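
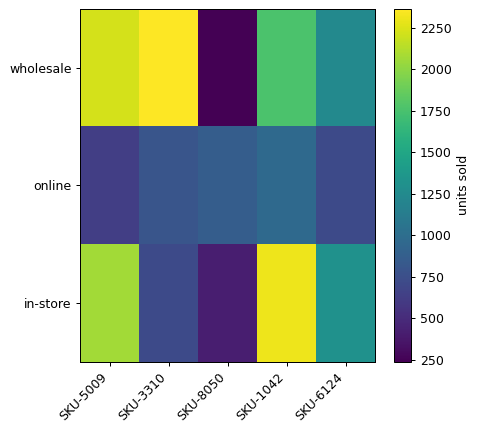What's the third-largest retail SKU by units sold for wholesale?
Top 4 for wholesale: SKU-3310 ≈ 2400, SKU-5009 ≈ 2200, SKU-1042 ≈ 1800, SKU-6124 ≈ 1200.

SKU-1042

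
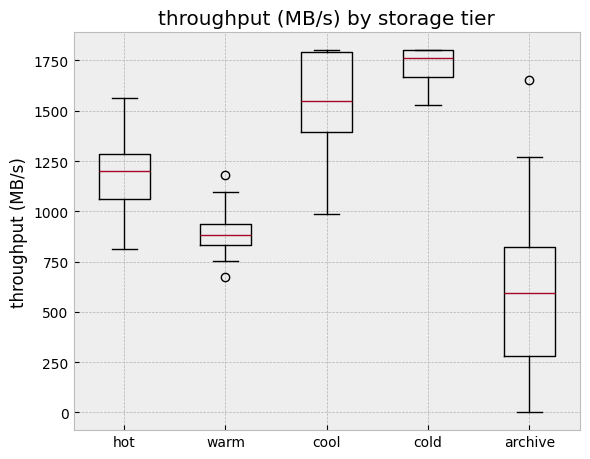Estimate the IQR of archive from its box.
≈ 500

Q3 ≈ 800, Q1 ≈ 300; IQR ≈ 500.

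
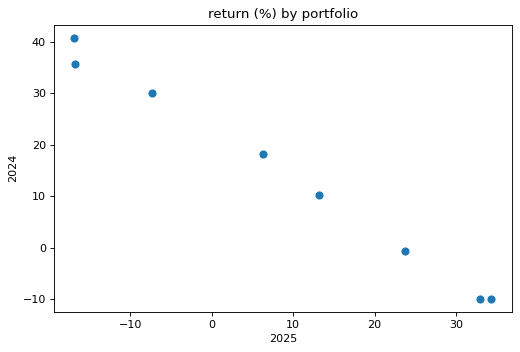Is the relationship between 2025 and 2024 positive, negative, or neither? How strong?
negative, strong

Points are negatively correlated; strong (|r| ≈ 1.0).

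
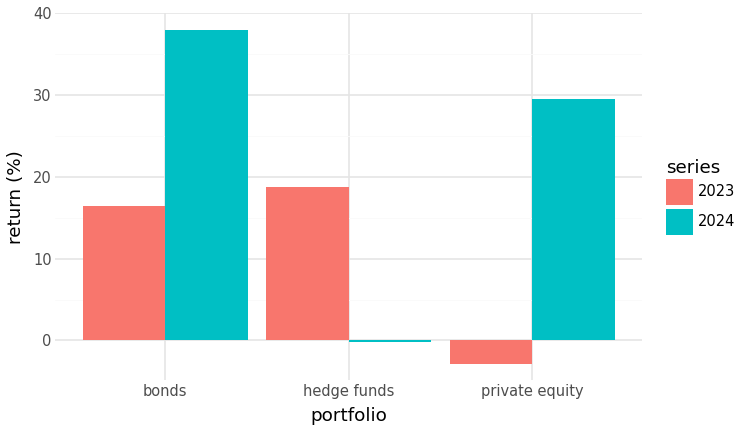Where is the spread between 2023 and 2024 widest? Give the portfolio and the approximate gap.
private equity: 2023 ≈ -5, 2024 ≈ 30 → gap ≈ 35. Next-largest (bonds) is only ≈ 25.

private equity, ≈ 35 %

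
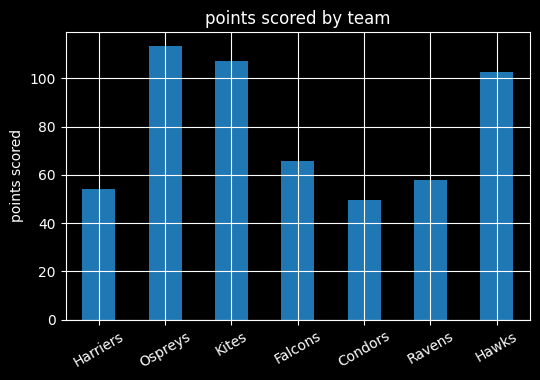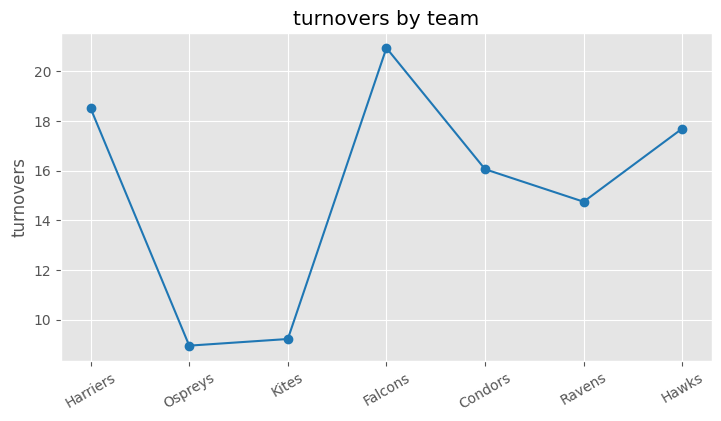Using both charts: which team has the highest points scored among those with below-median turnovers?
Ospreys

Chart 2 median turnovers ≈ 16; below-median teams: Ospreys, Kites, Ravens. Among those, Ospreys has the highest points scored (≈ 120).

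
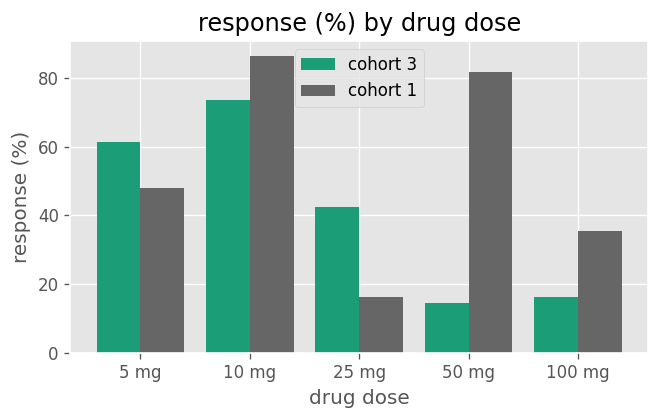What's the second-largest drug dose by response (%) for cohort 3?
5 mg

Top 3 for cohort 3: 10 mg ≈ 70, 5 mg ≈ 60, 25 mg ≈ 40.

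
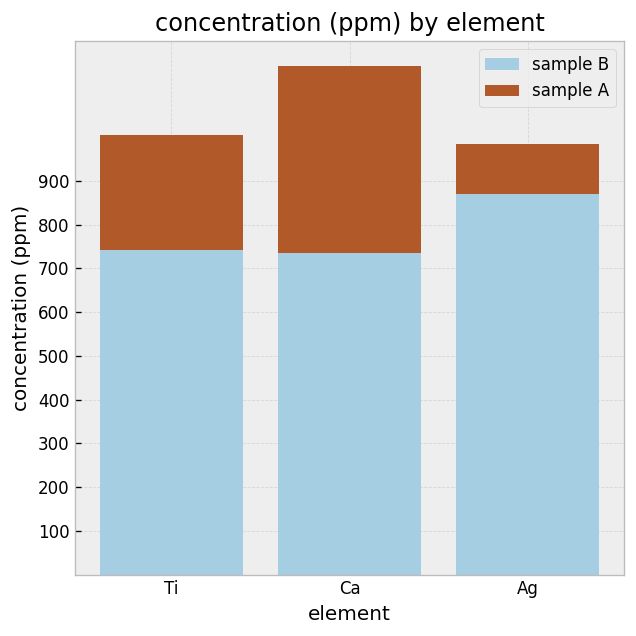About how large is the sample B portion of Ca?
sample B top ≈ 700, bottom ≈ 0; segment ≈ 700.

≈ 700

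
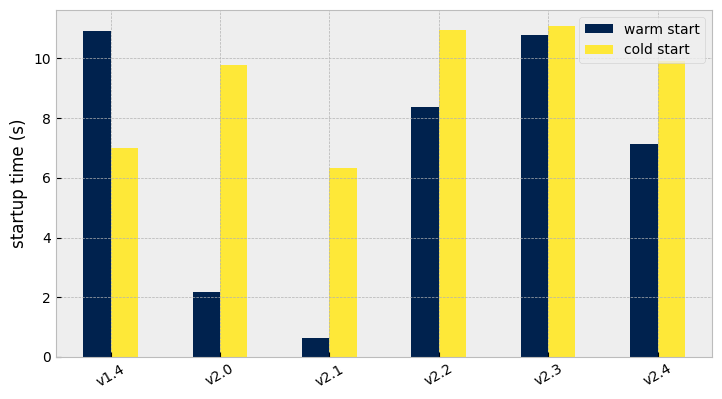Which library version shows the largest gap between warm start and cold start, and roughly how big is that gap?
v2.0: warm start ≈ 2, cold start ≈ 10 → gap ≈ 8. Next-largest (v2.1) is only ≈ 5.

v2.0, ≈ 8 s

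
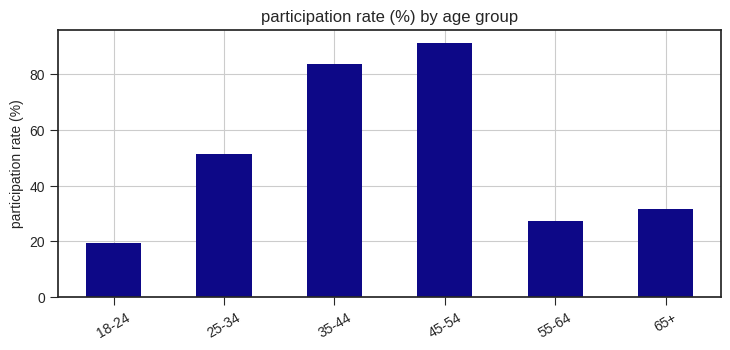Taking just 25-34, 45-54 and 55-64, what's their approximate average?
(50 + 90 + 30) / 3 ≈ 57.

≈ 57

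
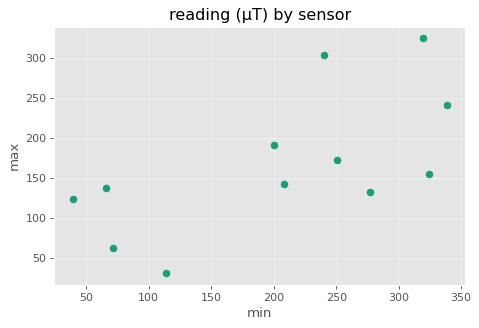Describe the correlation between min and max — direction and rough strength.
Points are positively correlated; moderate (|r| ≈ 0.6).

positive, moderate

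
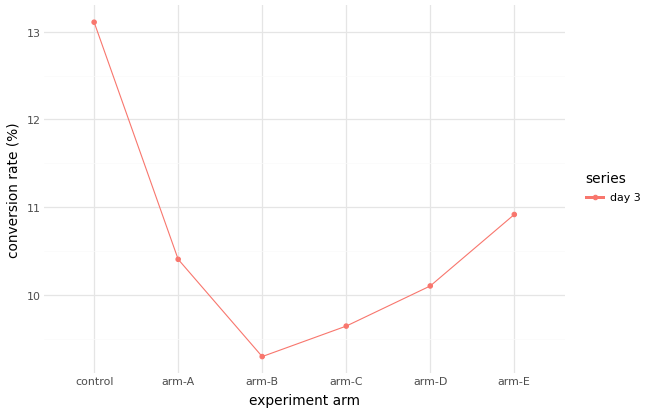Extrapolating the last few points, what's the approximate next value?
Last three: 9.5, 10.0, 11.0 → slope ≈ 0.75/step → next ≈ 11.75.

≈ 11.75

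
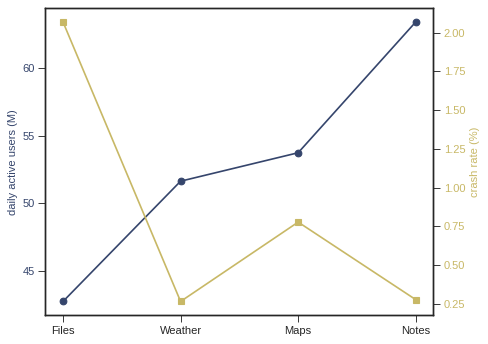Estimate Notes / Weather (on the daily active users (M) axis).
Notes ≈ 64, Weather ≈ 52; 64/52 ≈ 1.23.

≈ 1.23×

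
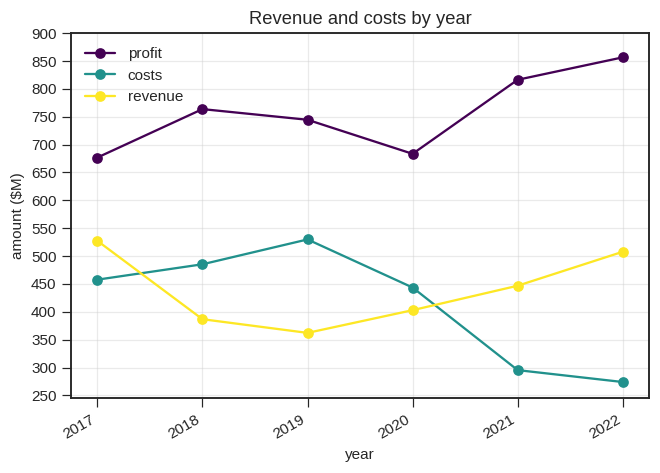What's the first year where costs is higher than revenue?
2018

2017: costs ≈ 450 vs revenue ≈ 550 (not yet); 2018: costs ≈ 500 vs revenue ≈ 400 (first crossover).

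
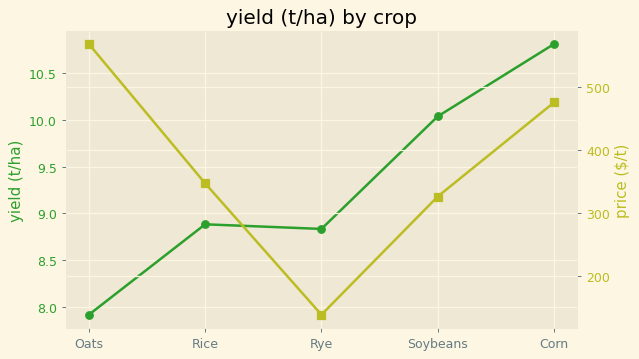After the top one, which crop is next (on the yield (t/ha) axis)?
Soybeans

Top 3 (on the yield (t/ha) axis): Corn ≈ 11.0, Soybeans ≈ 10.0, Rice ≈ 9.0.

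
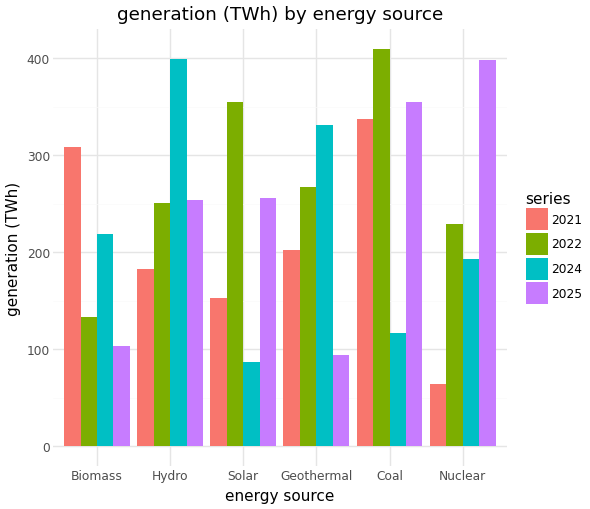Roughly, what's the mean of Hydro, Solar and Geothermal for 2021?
≈ 183

(200 + 150 + 200) / 3 ≈ 183.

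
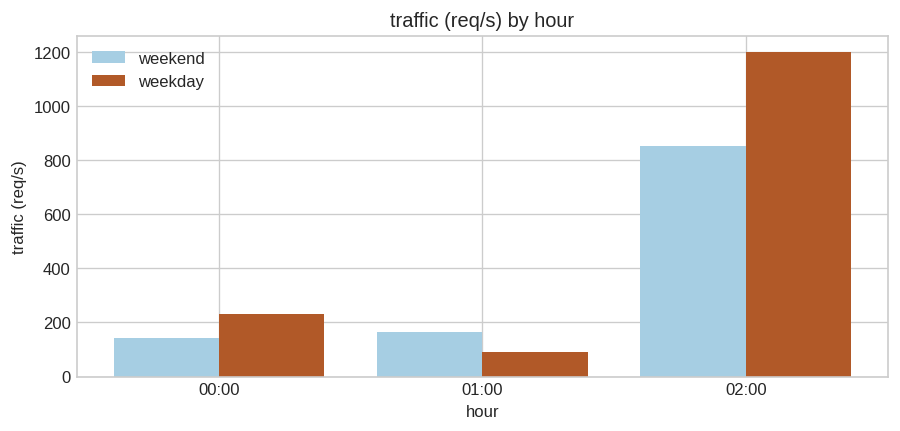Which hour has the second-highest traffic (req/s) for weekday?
Top 3 for weekday: 02:00 ≈ 1200, 00:00 ≈ 200, 01:00 ≈ 100.

00:00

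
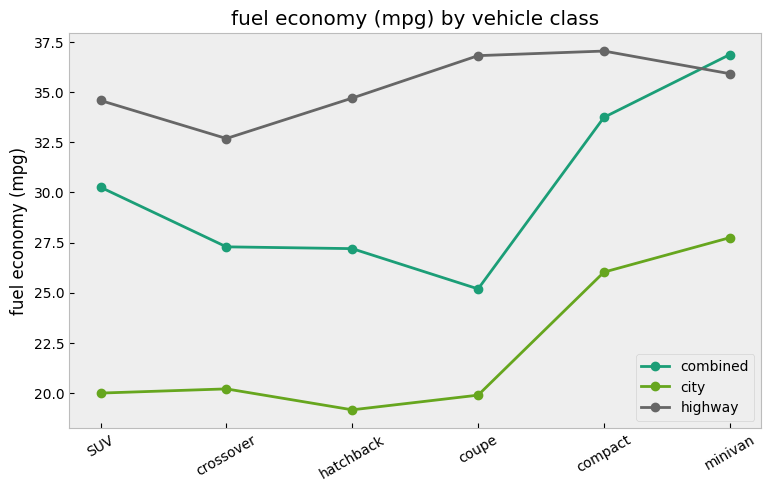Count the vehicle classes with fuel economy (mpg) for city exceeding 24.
2

Above 24: compact, minivan.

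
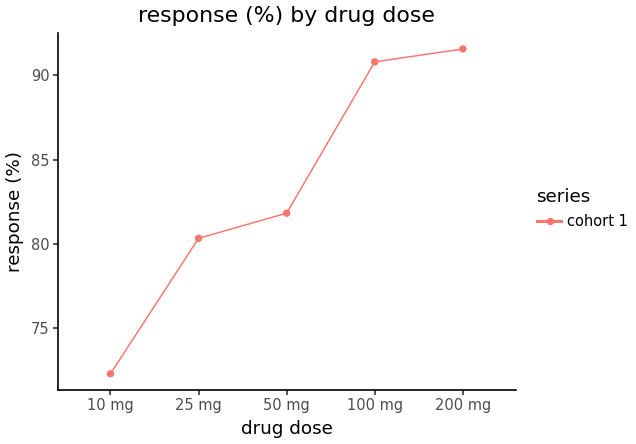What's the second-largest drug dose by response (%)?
100 mg

Top 3: 200 mg ≈ 92, 100 mg ≈ 90, 50 mg ≈ 82.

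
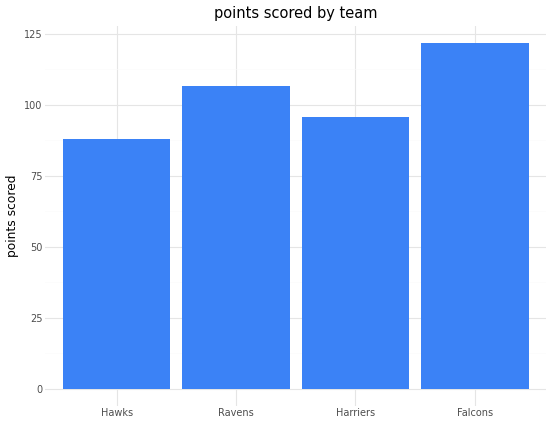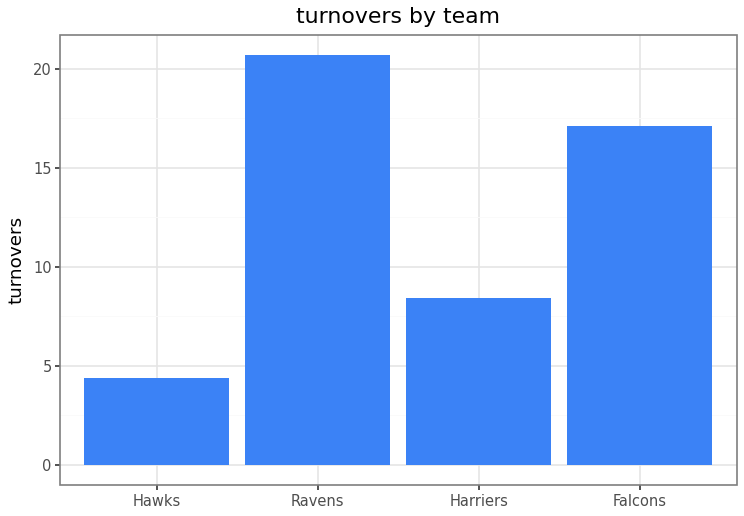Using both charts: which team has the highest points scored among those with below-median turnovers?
Harriers

Chart 2 median turnovers ≈ 12; below-median teams: Hawks, Harriers. Among those, Harriers has the highest points scored (≈ 100).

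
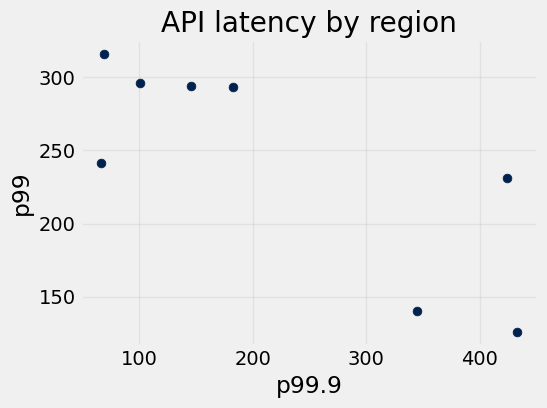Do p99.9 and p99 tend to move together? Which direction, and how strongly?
Points are negatively correlated; strong (|r| ≈ 0.8).

negative, strong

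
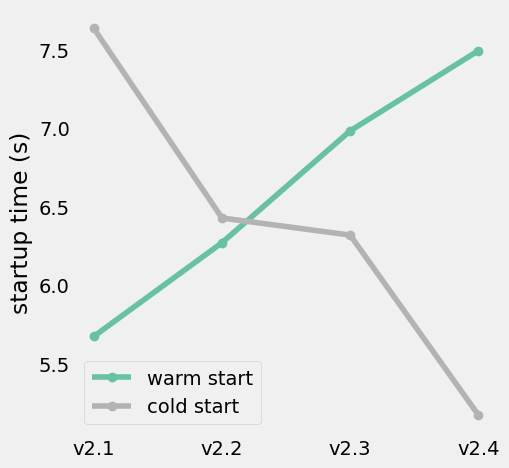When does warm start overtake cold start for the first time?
v2.3

v2.2: warm start ≈ 6.5 vs cold start ≈ 6.5 (not yet); v2.3: warm start ≈ 7.0 vs cold start ≈ 6.5 (first crossover).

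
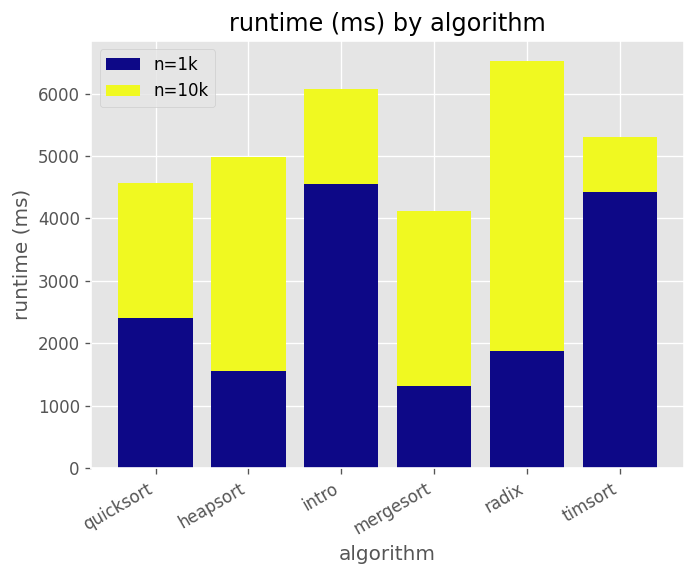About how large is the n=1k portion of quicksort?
≈ 2000

n=1k top ≈ 2000, bottom ≈ 0; segment ≈ 2000.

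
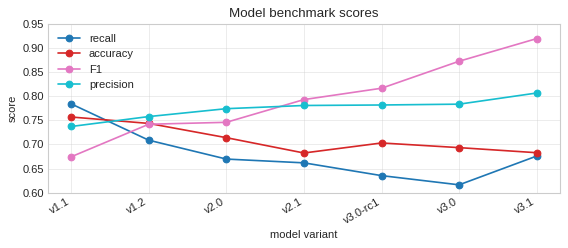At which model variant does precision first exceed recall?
v1.2

v1.1: precision ≈ 0.75 vs recall ≈ 0.80 (not yet); v1.2: precision ≈ 0.75 vs recall ≈ 0.70 (first crossover).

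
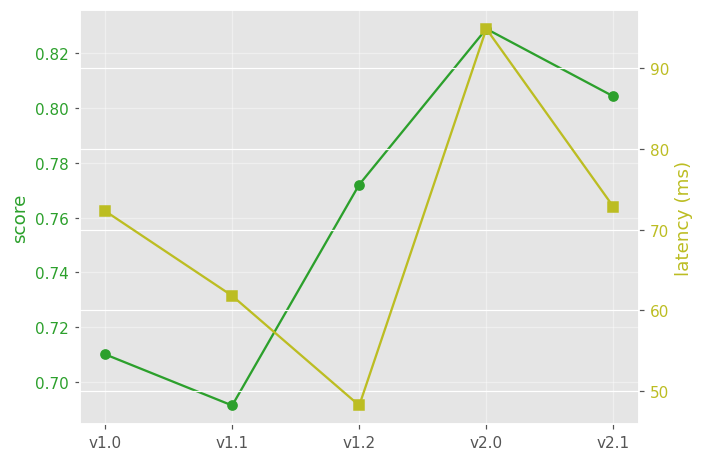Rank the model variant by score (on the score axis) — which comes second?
v2.1

Top 3 (on the score axis): v2.0 ≈ 0.82, v2.1 ≈ 0.80, v1.2 ≈ 0.78.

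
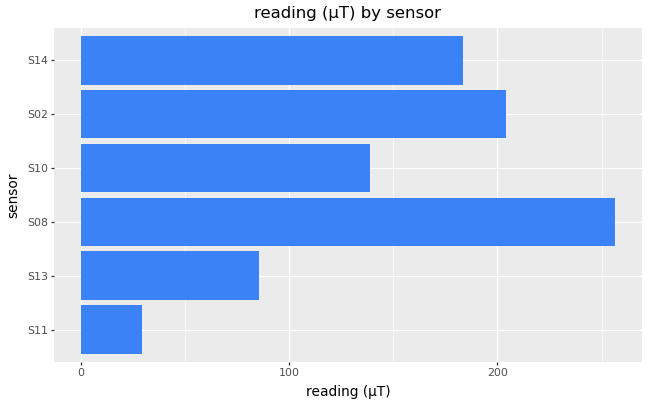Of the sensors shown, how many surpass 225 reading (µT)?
1

Above 225: S08.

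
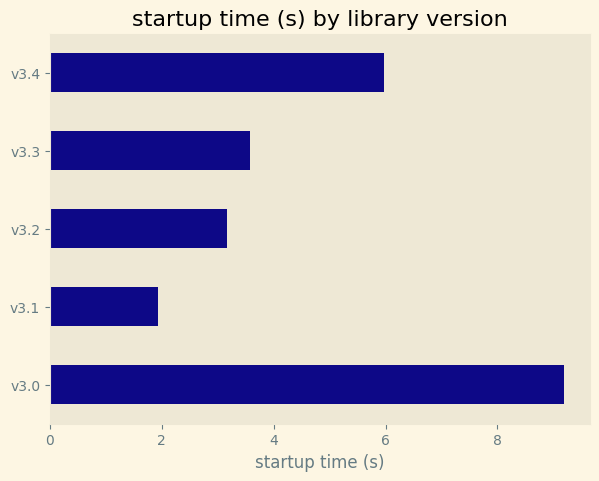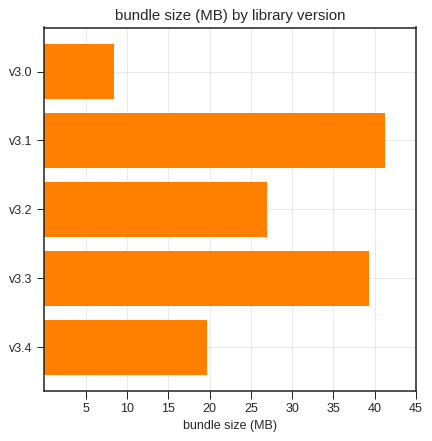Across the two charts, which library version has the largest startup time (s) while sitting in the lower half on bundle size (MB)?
v3.0

Chart 2 median bundle size (MB) ≈ 25; below-median library versions: v3.0, v3.4. Among those, v3.0 has the highest startup time (s) (≈ 9).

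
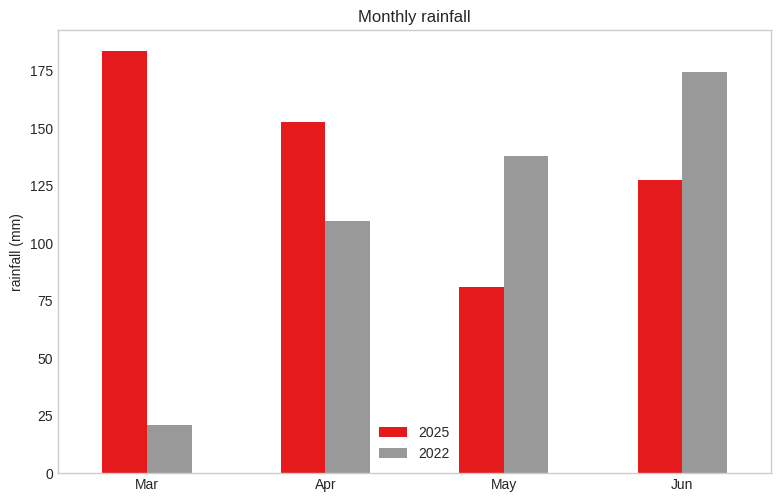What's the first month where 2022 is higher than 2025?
May

Apr: 2022 ≈ 100 vs 2025 ≈ 160 (not yet); May: 2022 ≈ 140 vs 2025 ≈ 80 (first crossover).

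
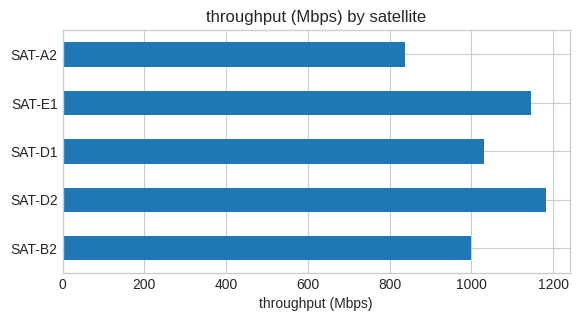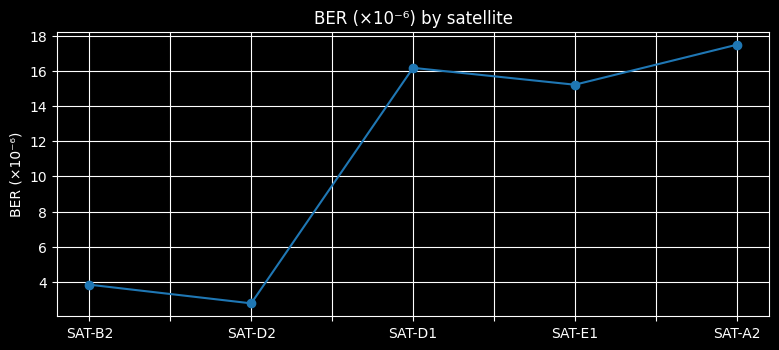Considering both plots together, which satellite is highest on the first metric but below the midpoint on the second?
Chart 2 median BER (×10⁻⁶) ≈ 16; below-median satellites: SAT-B2, SAT-D2. Among those, SAT-D2 has the highest throughput (Mbps) (≈ 1200).

SAT-D2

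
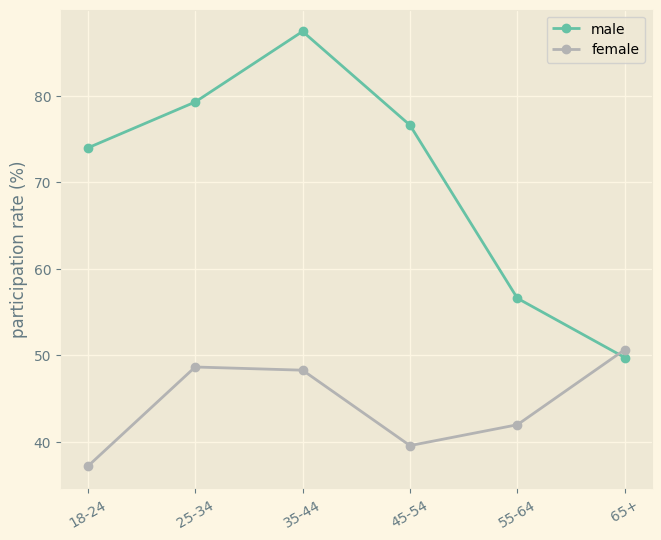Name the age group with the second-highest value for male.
Top 3 for male: 35-44 ≈ 85, 25-34 ≈ 80, 45-54 ≈ 75.

25-34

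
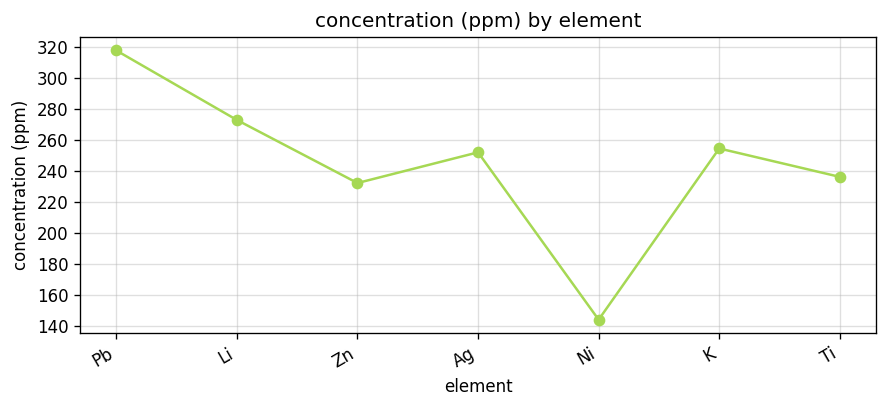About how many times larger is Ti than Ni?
Ti ≈ 240, Ni ≈ 140; 240/140 ≈ 1.71.

≈ 1.71×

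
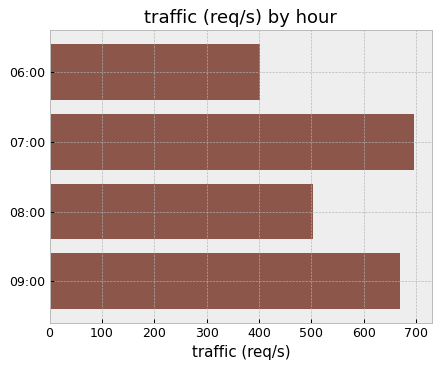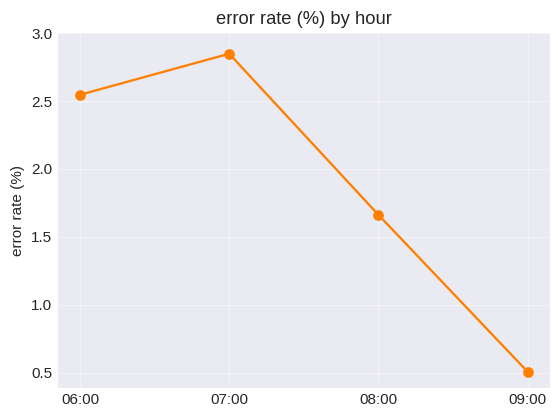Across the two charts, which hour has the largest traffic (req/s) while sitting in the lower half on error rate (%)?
Chart 2 median error rate (%) ≈ 2; below-median hours: 08:00, 09:00. Among those, 09:00 has the highest traffic (req/s) (≈ 700).

09:00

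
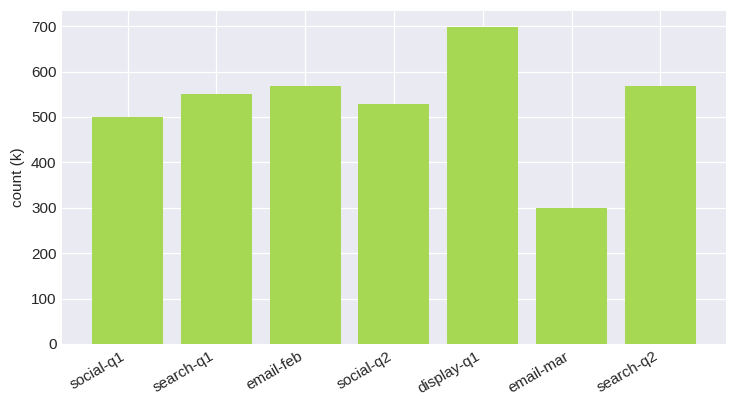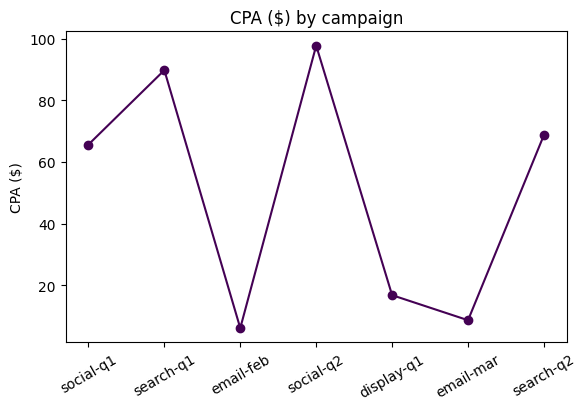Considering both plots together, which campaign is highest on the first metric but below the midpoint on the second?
Chart 2 median CPA ($) ≈ 70; below-median campaigns: email-feb, display-q1, email-mar. Among those, display-q1 has the highest count (k) (≈ 700).

display-q1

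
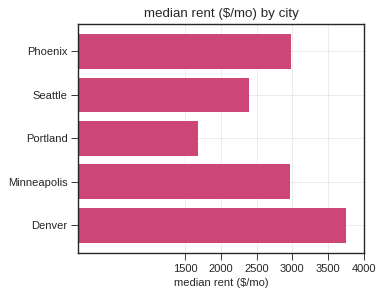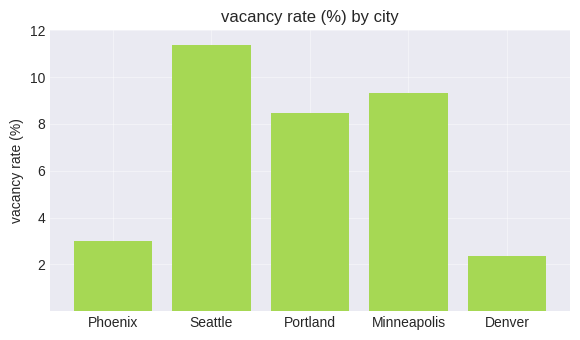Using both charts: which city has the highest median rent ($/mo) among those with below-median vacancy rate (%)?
Denver

Chart 2 median vacancy rate (%) ≈ 8; below-median cities: Phoenix, Denver. Among those, Denver has the highest median rent ($/mo) (≈ 3500).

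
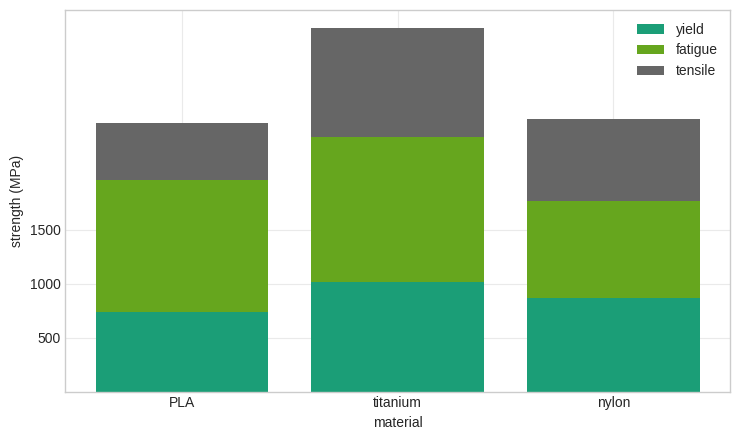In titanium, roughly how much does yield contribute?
≈ 1000

yield top ≈ 1000, bottom ≈ 0; segment ≈ 1000.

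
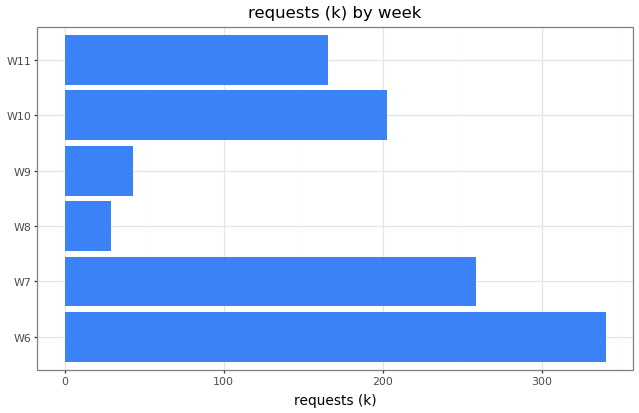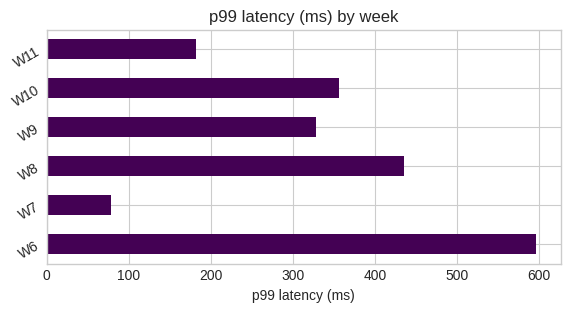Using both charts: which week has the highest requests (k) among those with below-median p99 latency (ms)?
Chart 2 median p99 latency (ms) ≈ 300; below-median weeks: W7, W9, W11. Among those, W7 has the highest requests (k) (≈ 250).

W7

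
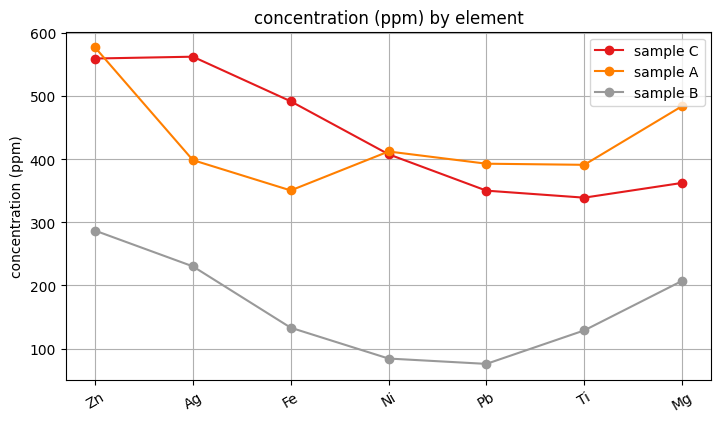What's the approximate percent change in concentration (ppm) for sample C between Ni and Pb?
≈ -12.5%

Ni ≈ 400, Pb ≈ 350; (350 − 400) / 400 ≈ -12.5%.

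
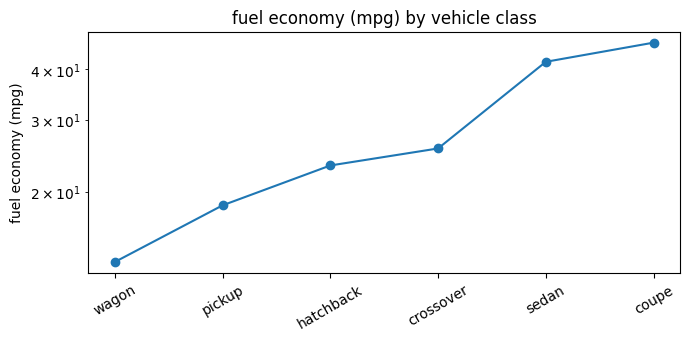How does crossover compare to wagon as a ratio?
crossover ≈ 25, wagon ≈ 15; 25/15 ≈ 1.67.

≈ 1.67×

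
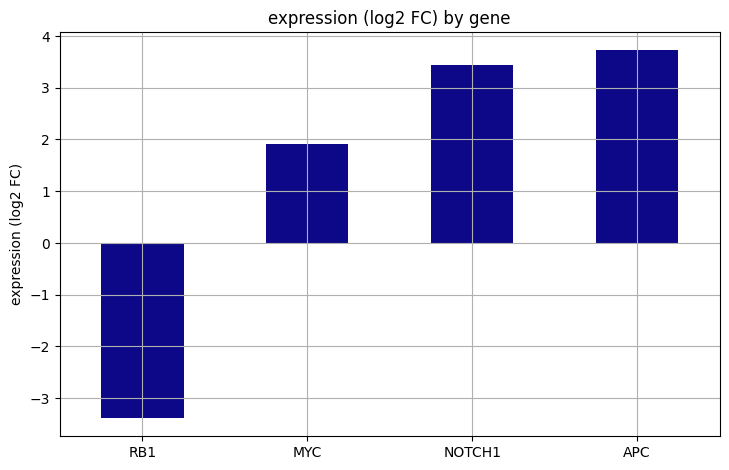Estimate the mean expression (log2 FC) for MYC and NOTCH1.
(2 + 3) / 2 ≈ 2.

≈ 2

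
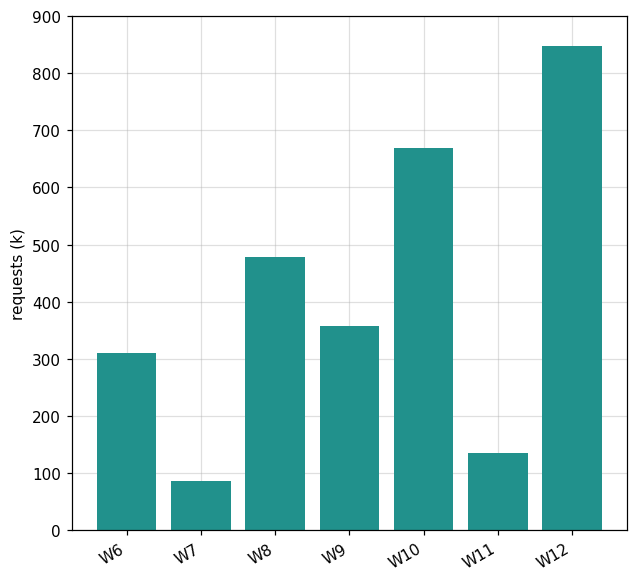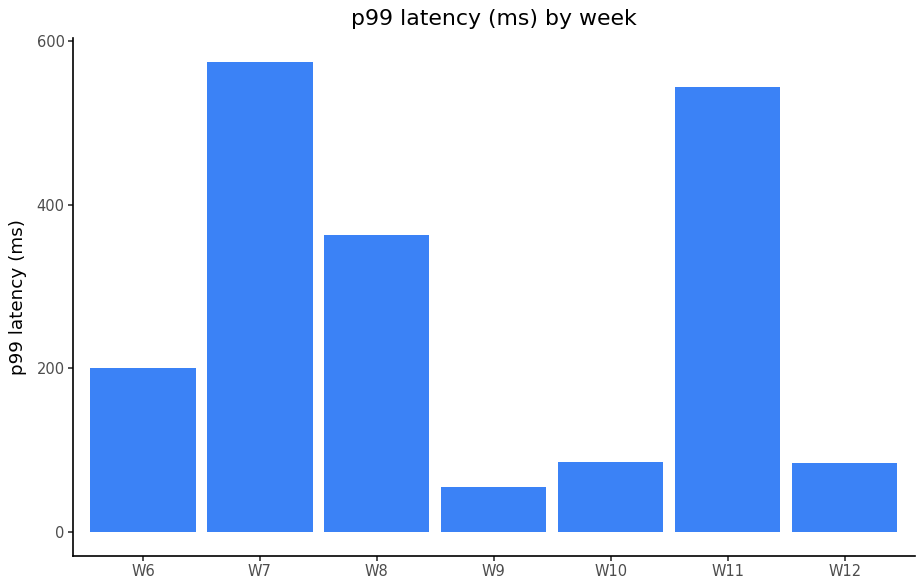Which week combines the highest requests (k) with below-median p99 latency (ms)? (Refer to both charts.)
W12

Chart 2 median p99 latency (ms) ≈ 200; below-median weeks: W9, W10, W12. Among those, W12 has the highest requests (k) (≈ 800).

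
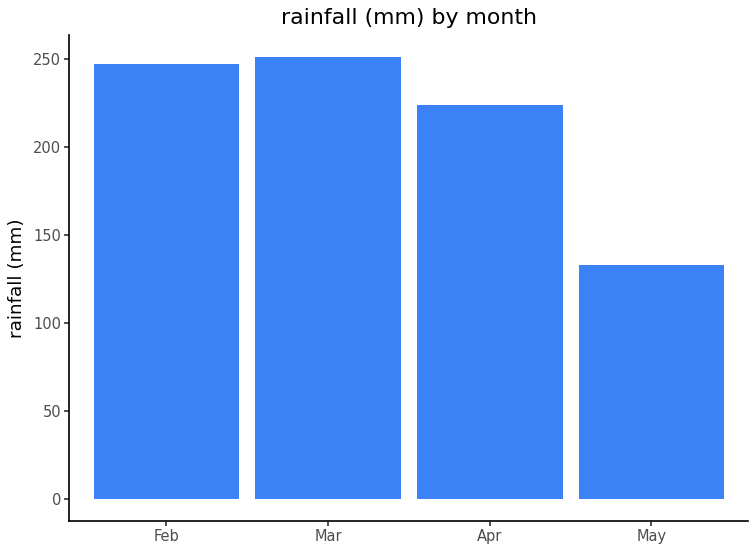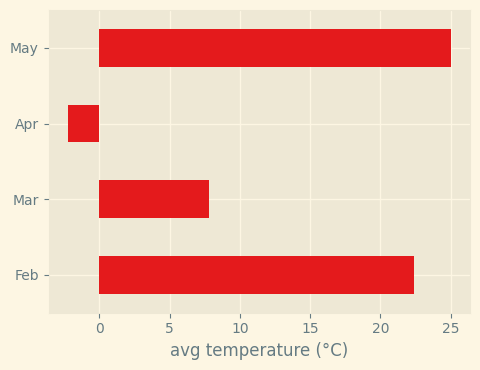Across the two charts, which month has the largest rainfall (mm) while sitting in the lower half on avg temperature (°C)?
Mar

Chart 2 median avg temperature (°C) ≈ 15; below-median months: Mar, Apr. Among those, Mar has the highest rainfall (mm) (≈ 250).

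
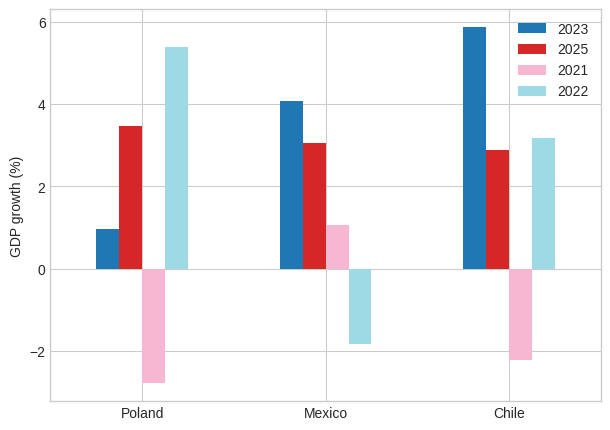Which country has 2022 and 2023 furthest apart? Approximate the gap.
Mexico, ≈ 6 %

Mexico: 2022 ≈ -2, 2023 ≈ 4 → gap ≈ 6. Next-largest (Poland) is only ≈ 4.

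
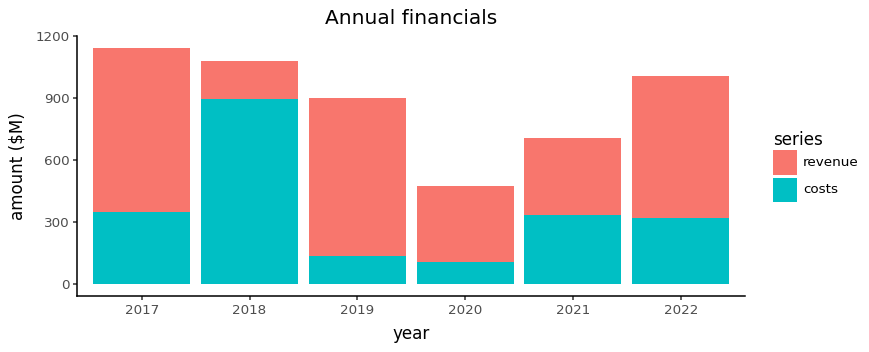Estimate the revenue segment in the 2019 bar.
≈ 800

revenue top ≈ 900, bottom ≈ 100; segment ≈ 800.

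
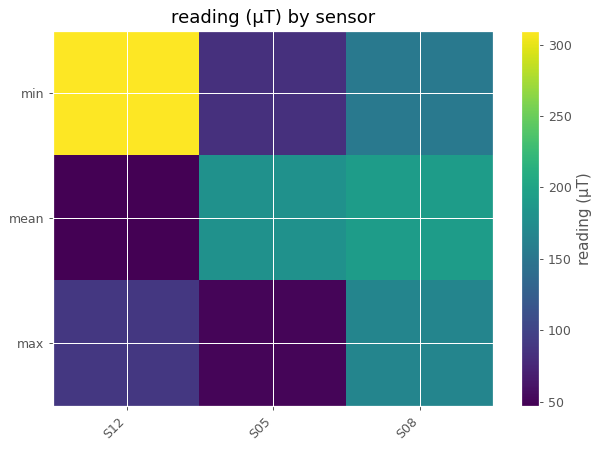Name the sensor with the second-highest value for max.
Top 3 for max: S08 ≈ 175, S12 ≈ 100, S05 ≈ 50.

S12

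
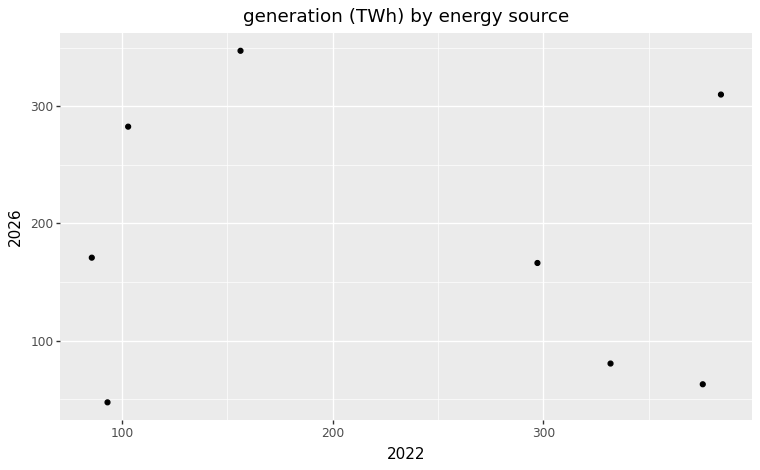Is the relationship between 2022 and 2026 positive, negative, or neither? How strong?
no clear correlation

Points are roughly uncorrelated; weak (|r| ≈ 0.1).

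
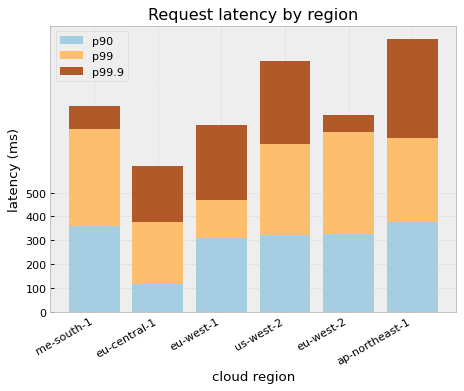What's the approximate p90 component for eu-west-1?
≈ 300

p90 top ≈ 300, bottom ≈ 0; segment ≈ 300.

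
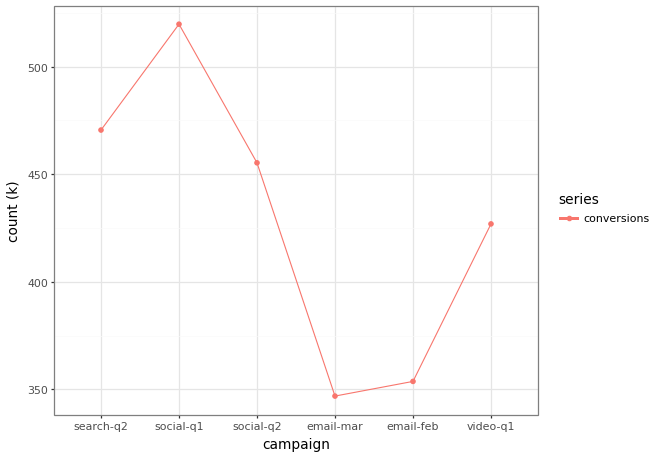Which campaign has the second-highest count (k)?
search-q2

Top 3: social-q1 ≈ 520, search-q2 ≈ 480, social-q2 ≈ 460.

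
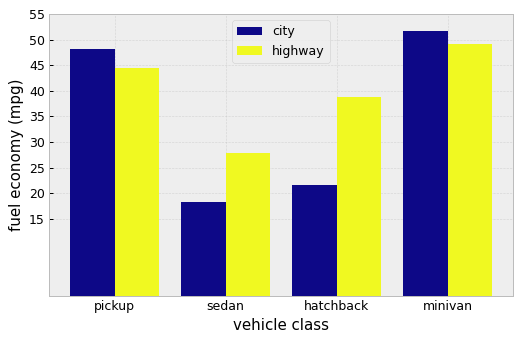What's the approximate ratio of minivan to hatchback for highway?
≈ 1.25×

minivan ≈ 50, hatchback ≈ 40; 50/40 ≈ 1.25.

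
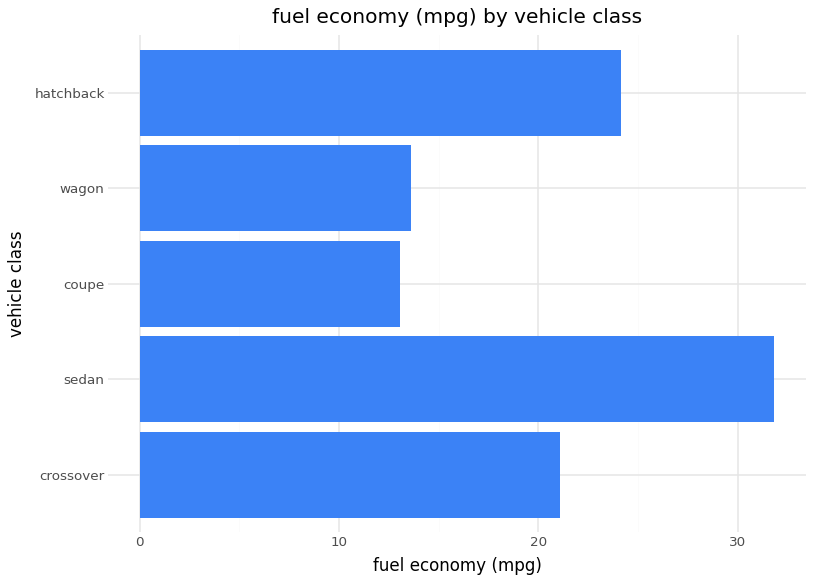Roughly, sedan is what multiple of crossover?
sedan ≈ 30, crossover ≈ 20; 30/20 ≈ 1.5.

≈ 1.5×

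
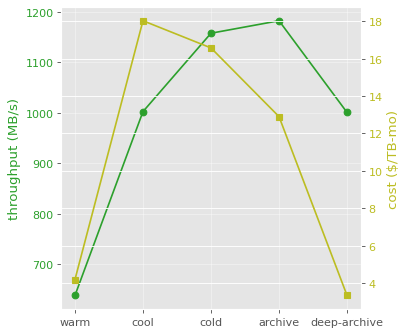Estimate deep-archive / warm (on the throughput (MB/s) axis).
deep-archive ≈ 1000, warm ≈ 650; 1000/650 ≈ 1.54.

≈ 1.54×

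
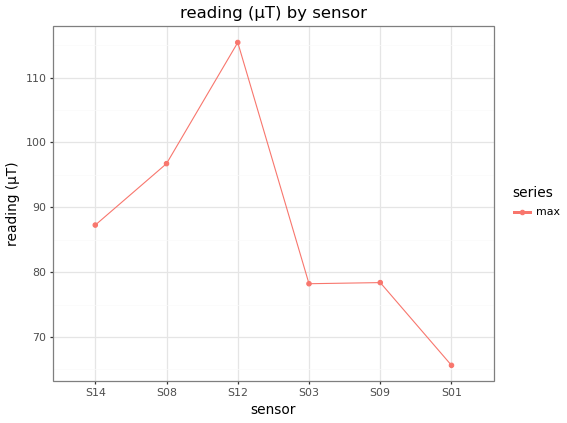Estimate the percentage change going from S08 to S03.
S08 ≈ 95, S03 ≈ 80; (80 − 95) / 95 ≈ -15.8%.

≈ -15.8%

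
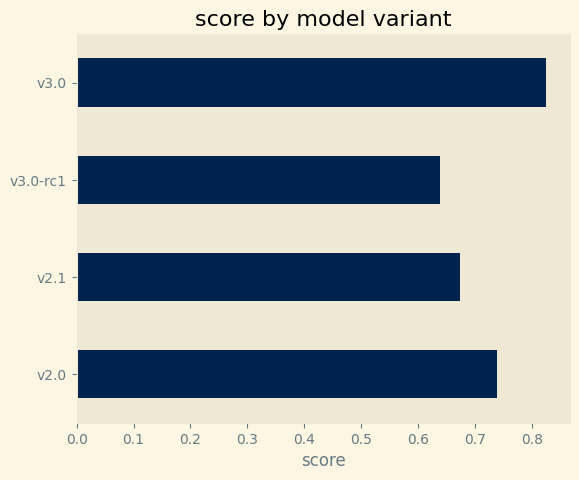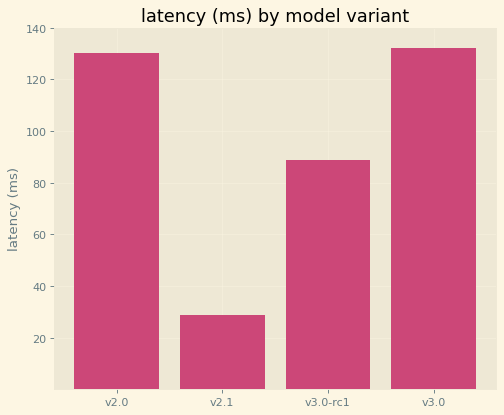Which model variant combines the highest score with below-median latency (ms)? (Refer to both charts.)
v2.1

Chart 2 median latency (ms) ≈ 100; below-median model variants: v2.1, v3.0-rc1. Among those, v2.1 has the highest score (≈ 0.7).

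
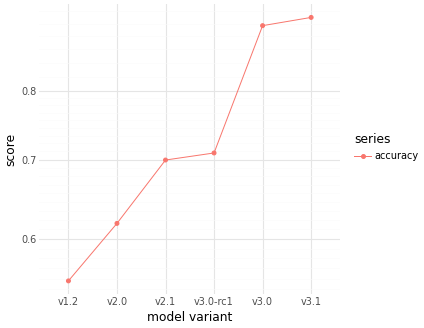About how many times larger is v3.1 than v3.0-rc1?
≈ 1.29×

v3.1 ≈ 0.90, v3.0-rc1 ≈ 0.70; 0.90/0.70 ≈ 1.29.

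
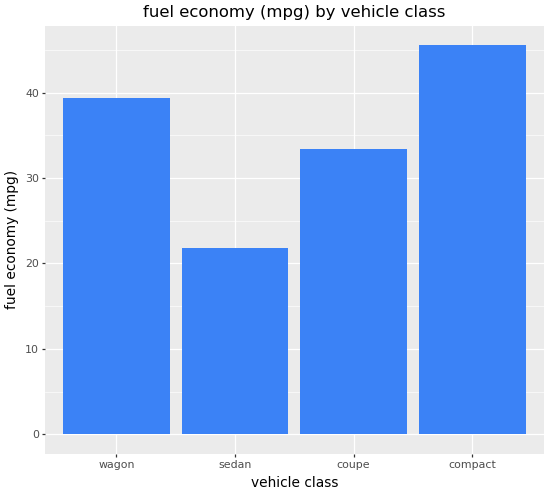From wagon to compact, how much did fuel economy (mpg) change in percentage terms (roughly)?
≈ +12.5%

wagon ≈ 40, compact ≈ 45; (45 − 40) / 40 ≈ +12.5%.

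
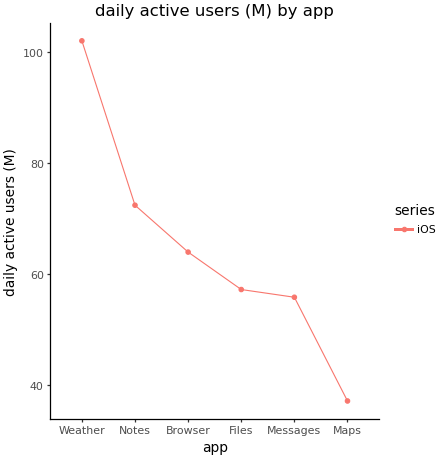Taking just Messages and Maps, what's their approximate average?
≈ 50

(60 + 40) / 2 ≈ 50.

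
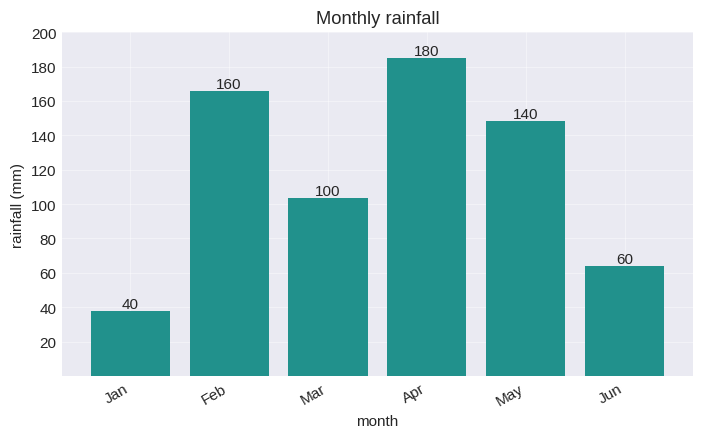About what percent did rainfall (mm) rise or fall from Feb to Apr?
≈ +12.5%

Feb ≈ 160, Apr ≈ 180; (180 − 160) / 160 ≈ +12.5%.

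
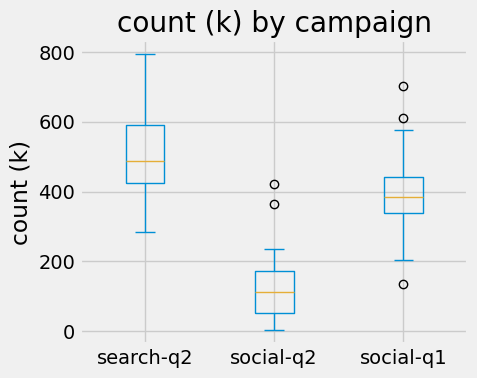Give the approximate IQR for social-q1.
Q3 ≈ 450, Q1 ≈ 350; IQR ≈ 100.

≈ 100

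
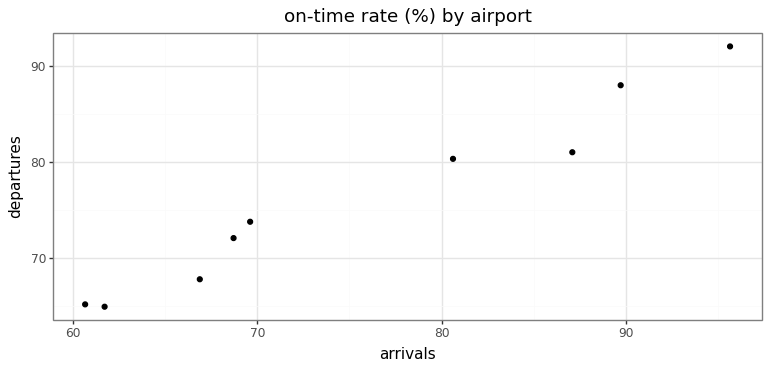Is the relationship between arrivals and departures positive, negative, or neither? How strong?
Points are positively correlated; strong (|r| ≈ 1.0).

positive, strong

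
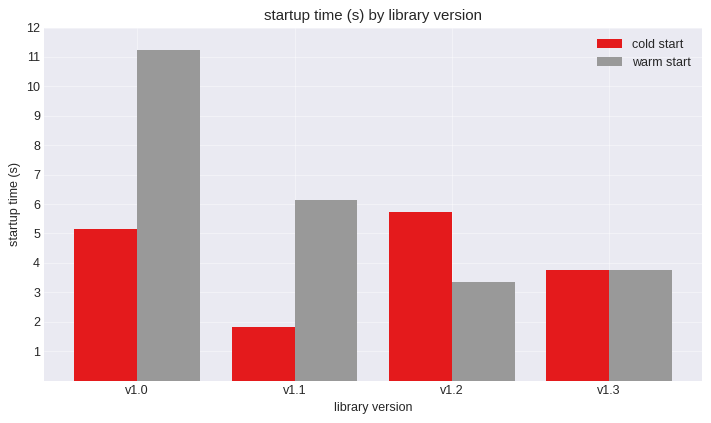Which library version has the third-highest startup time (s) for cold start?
v1.3

Top 4 for cold start: v1.2 ≈ 6, v1.0 ≈ 5, v1.3 ≈ 4, v1.1 ≈ 2.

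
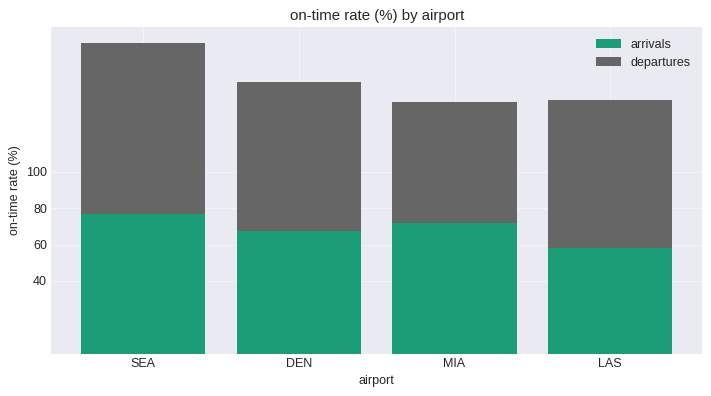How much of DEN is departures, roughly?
≈ 80

departures top ≈ 140, bottom ≈ 60; segment ≈ 80.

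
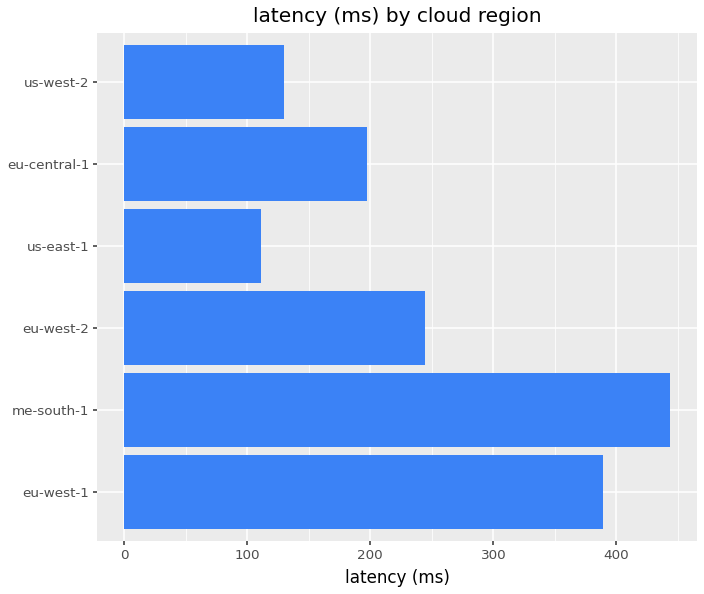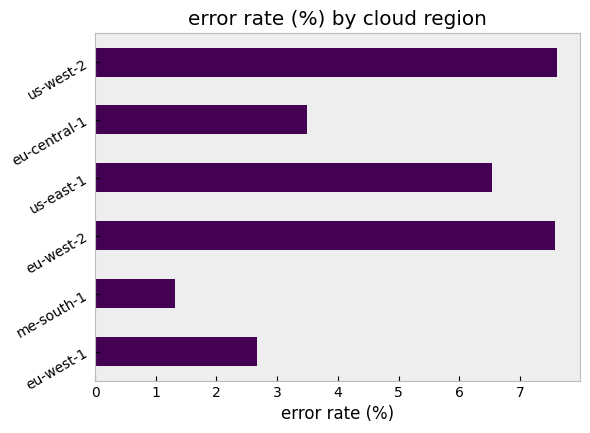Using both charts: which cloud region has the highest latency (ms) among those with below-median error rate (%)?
me-south-1

Chart 2 median error rate (%) ≈ 5; below-median cloud regions: eu-west-1, me-south-1, eu-central-1. Among those, me-south-1 has the highest latency (ms) (≈ 450).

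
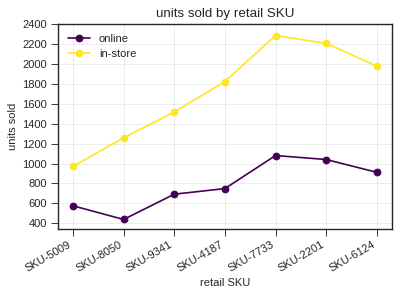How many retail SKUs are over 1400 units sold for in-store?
5

Above 1400: SKU-9341, SKU-4187, SKU-7733, SKU-2201, SKU-6124.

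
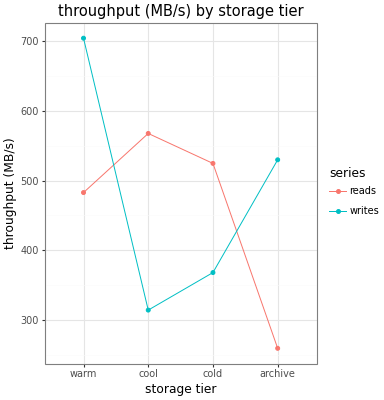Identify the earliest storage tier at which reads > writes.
warm: reads ≈ 500 vs writes ≈ 700 (not yet); cool: reads ≈ 550 vs writes ≈ 300 (first crossover).

cool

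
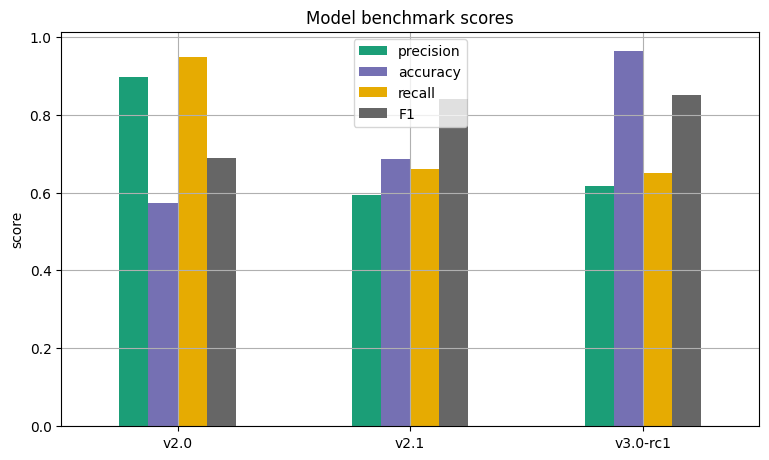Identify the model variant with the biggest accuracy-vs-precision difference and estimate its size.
v3.0-rc1: accuracy ≈ 1.0, precision ≈ 0.6 → gap ≈ 0.4. Next-largest (v2.0) is only ≈ 0.3.

v3.0-rc1, ≈ 0.4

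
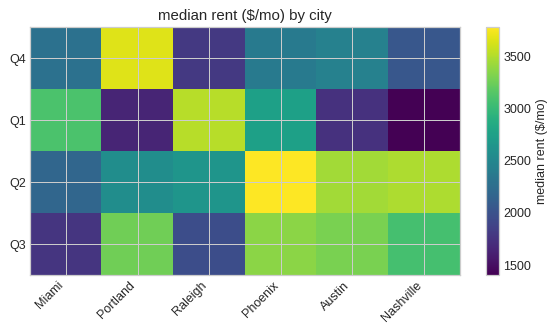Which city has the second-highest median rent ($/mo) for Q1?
Top 3 for Q1: Raleigh ≈ 3600, Miami ≈ 3200, Phoenix ≈ 2800.

Miami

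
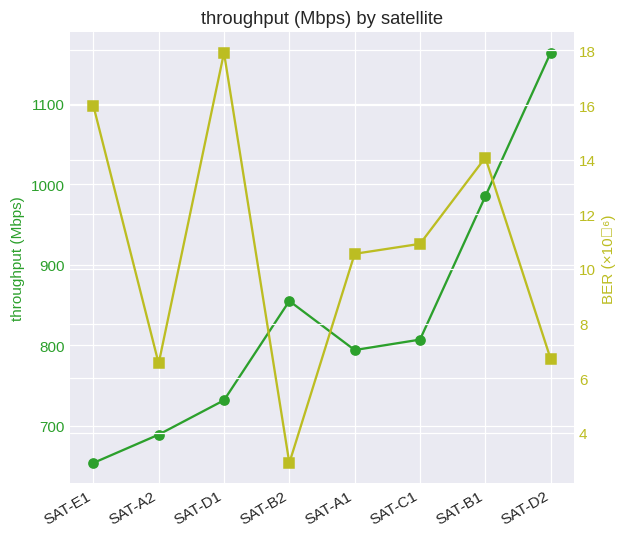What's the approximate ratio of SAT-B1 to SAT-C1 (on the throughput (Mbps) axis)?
SAT-B1 ≈ 1000, SAT-C1 ≈ 800; 1000/800 ≈ 1.25.

≈ 1.25×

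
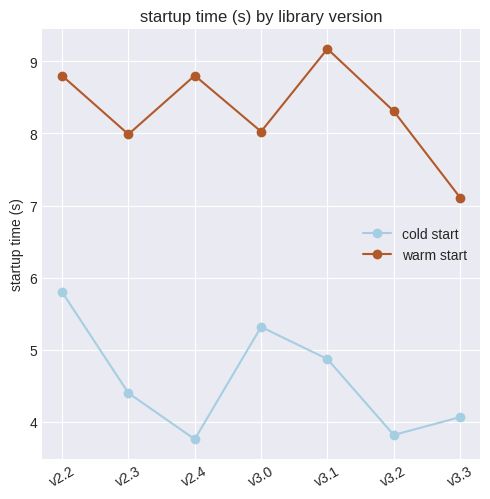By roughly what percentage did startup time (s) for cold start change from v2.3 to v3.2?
≈ -11.1%

v2.3 ≈ 4.5, v3.2 ≈ 4.0; (4.0 − 4.5) / 4.5 ≈ -11.1%.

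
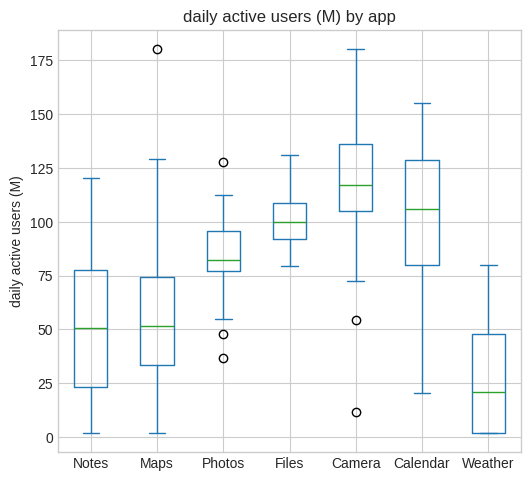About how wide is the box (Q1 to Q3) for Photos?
Q3 ≈ 100, Q1 ≈ 80; IQR ≈ 20.

≈ 20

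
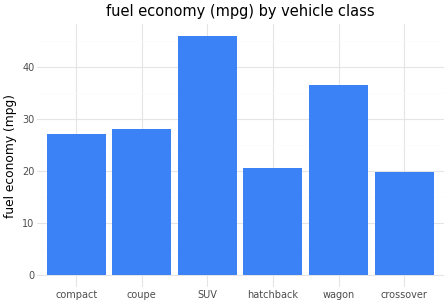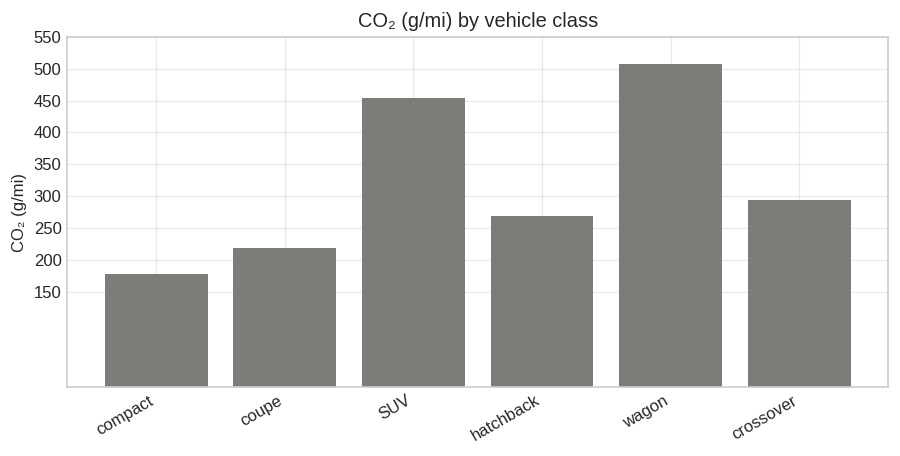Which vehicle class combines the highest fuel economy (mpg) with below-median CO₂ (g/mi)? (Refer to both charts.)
Chart 2 median CO₂ (g/mi) ≈ 300; below-median vehicle classes: compact, coupe, hatchback. Among those, coupe has the highest fuel economy (mpg) (≈ 30).

coupe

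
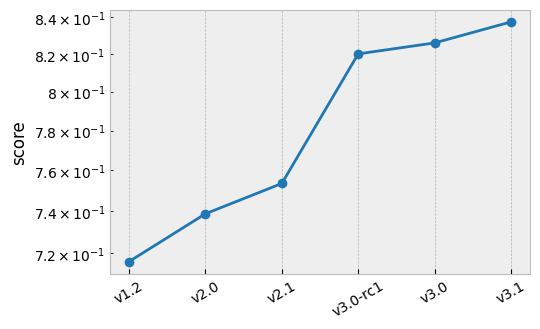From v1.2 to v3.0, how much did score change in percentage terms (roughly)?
v1.2 ≈ 0.72, v3.0 ≈ 0.82; (0.82 − 0.72) / 0.72 ≈ +13.9%.

≈ +13.9%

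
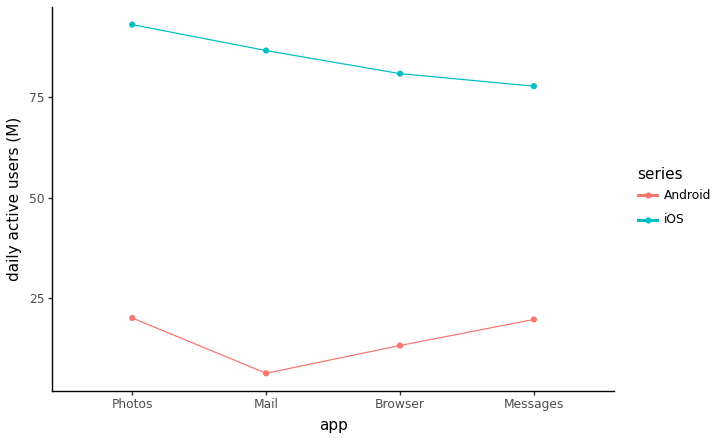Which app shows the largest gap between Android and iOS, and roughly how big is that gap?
Mail, ≈ 80 M

Mail: Android ≈ 10, iOS ≈ 90 → gap ≈ 80. Next-largest (Photos) is only ≈ 70.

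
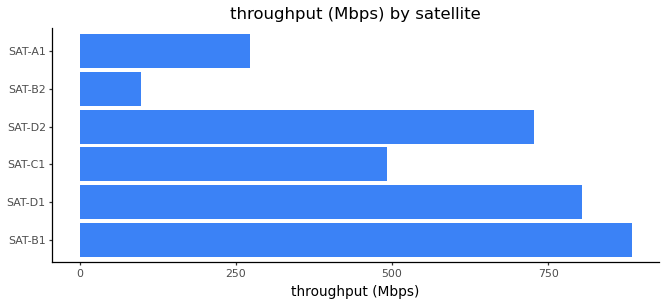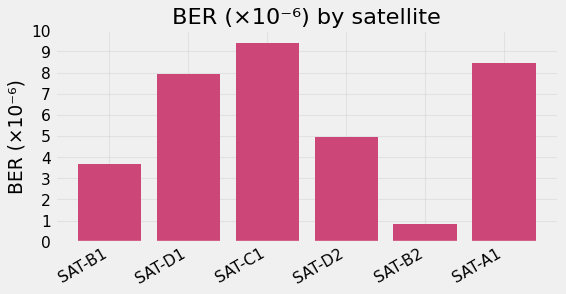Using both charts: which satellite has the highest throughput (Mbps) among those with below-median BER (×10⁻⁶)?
Chart 2 median BER (×10⁻⁶) ≈ 6; below-median satellites: SAT-B1, SAT-D2, SAT-B2. Among those, SAT-B1 has the highest throughput (Mbps) (≈ 900).

SAT-B1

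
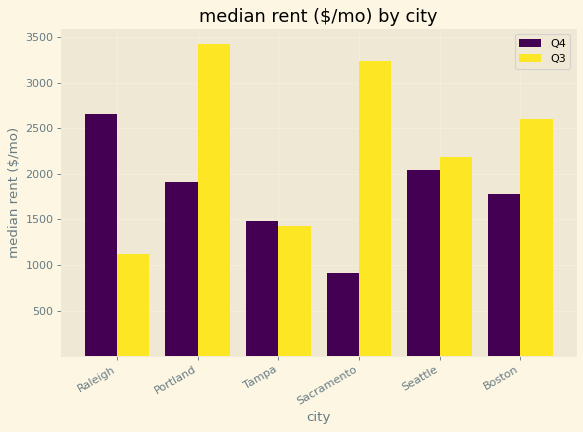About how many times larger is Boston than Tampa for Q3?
Boston ≈ 2500, Tampa ≈ 1500; 2500/1500 ≈ 1.67.

≈ 1.67×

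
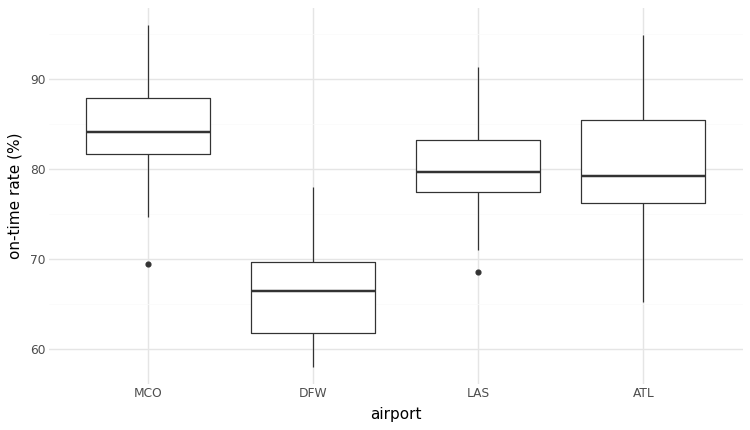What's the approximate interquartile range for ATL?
Q3 ≈ 86, Q1 ≈ 76; IQR ≈ 10.

≈ 10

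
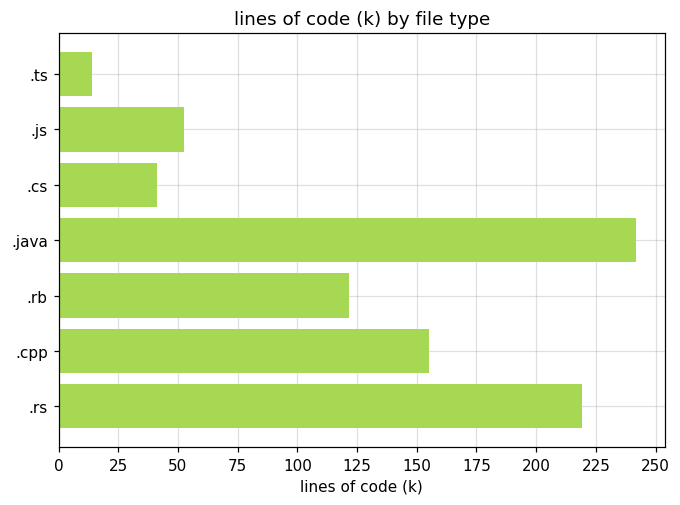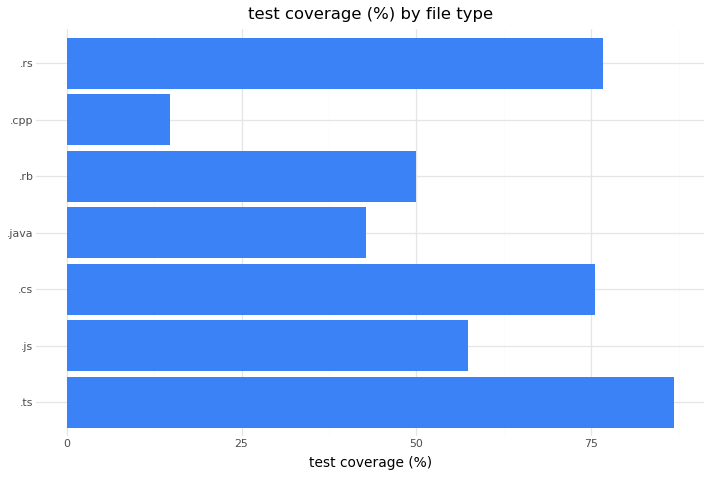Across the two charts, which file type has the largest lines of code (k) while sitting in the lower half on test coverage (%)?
Chart 2 median test coverage (%) ≈ 60; below-median file types: .java, .rb, .cpp. Among those, .java has the highest lines of code (k) (≈ 250).

.java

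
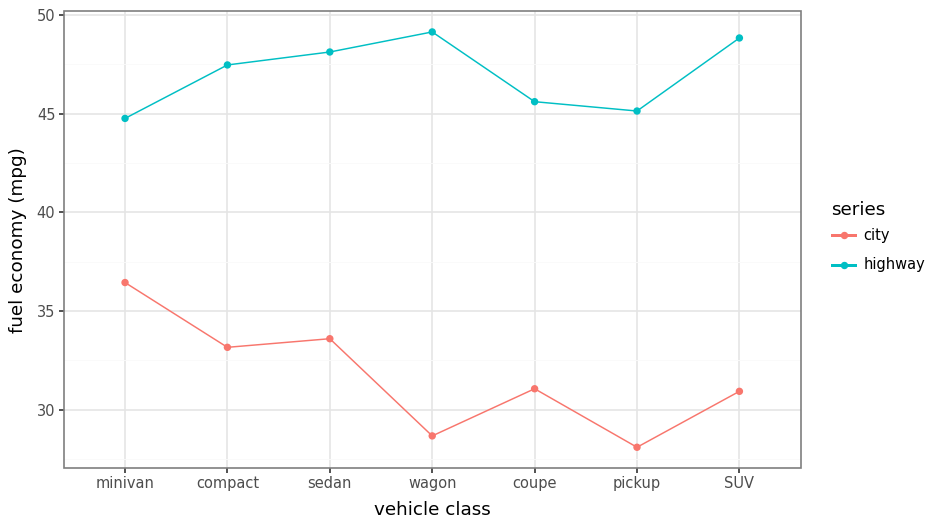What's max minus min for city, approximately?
≈ 8

Max minivan ≈ 36, min pickup ≈ 28; range ≈ 8.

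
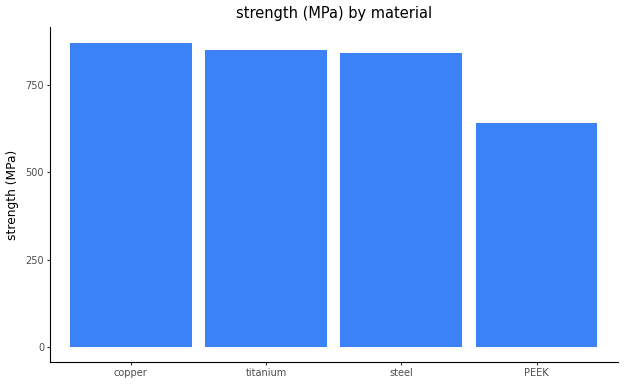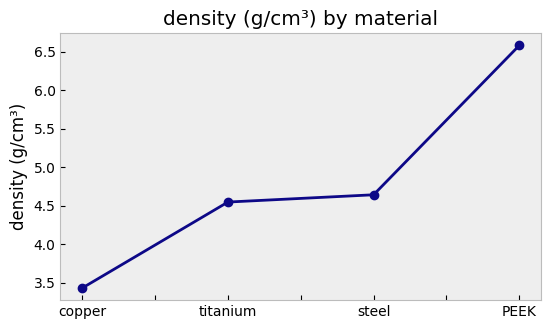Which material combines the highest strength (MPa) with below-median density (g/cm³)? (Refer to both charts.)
copper

Chart 2 median density (g/cm³) ≈ 5; below-median materials: copper, titanium. Among those, copper has the highest strength (MPa) (≈ 900).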